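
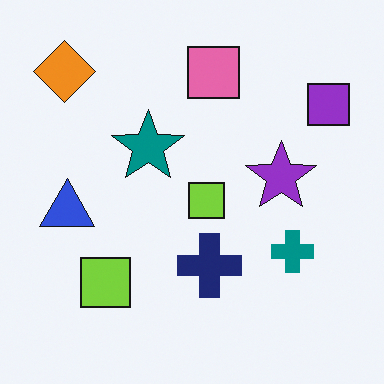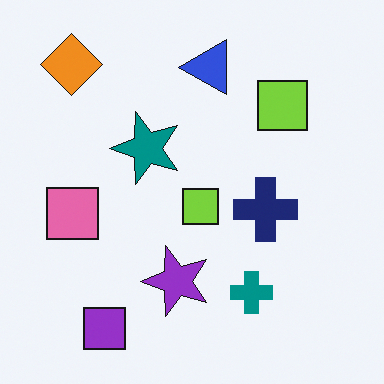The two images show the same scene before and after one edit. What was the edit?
This is the original image transposed (reflected across the top-left ↔ bottom-right diagonal).

Shapes have swapped their row and column positions — what was in the top-right is now in the bottom-left — a diagonal reflection.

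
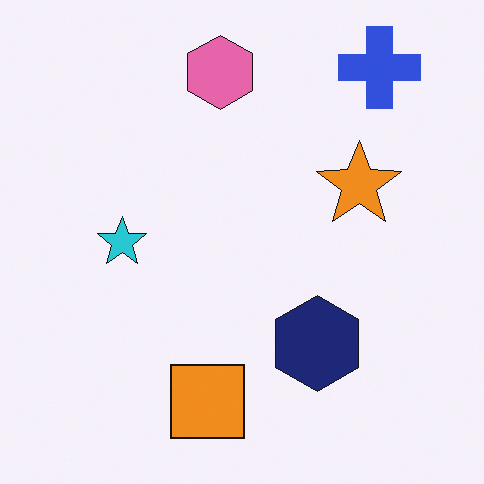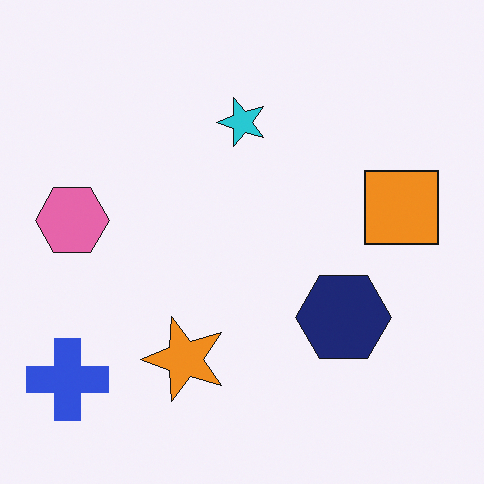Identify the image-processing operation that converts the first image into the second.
The image was transposed (reflected across the top-left ↔ bottom-right diagonal).

Shapes have swapped their row and column positions — what was in the top-right is now in the bottom-left — a diagonal reflection.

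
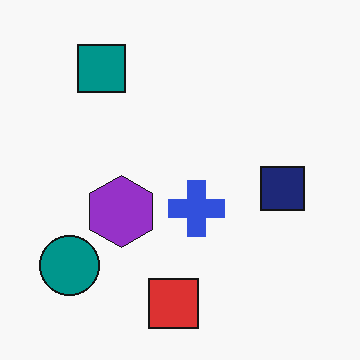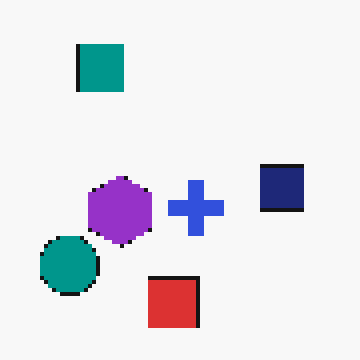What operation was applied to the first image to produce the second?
The transformation is: lightly pixelated (a mild mosaic effect).

Shapes are reduced to large square blocks; fine edges and outlines are lost — a downscale-then-upscale (mosaic) effect.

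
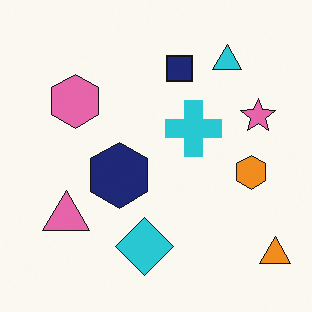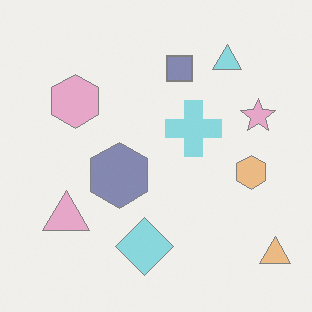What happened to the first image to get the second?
The second image is the first washed out (contrast reduced).

Tones are pushed toward mid-grey across the whole image — a global contrast change.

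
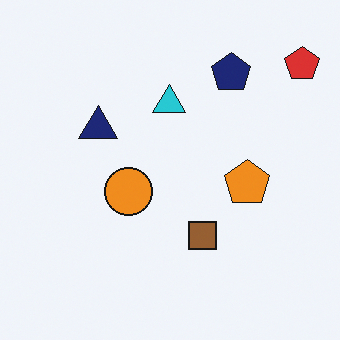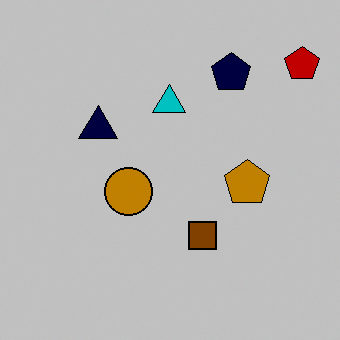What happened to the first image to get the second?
Heavily posterized to just a handful of flat colors.

Each flat color has snapped to a coarser quantized level — most visibly, the near-white background has dropped to a flat grey.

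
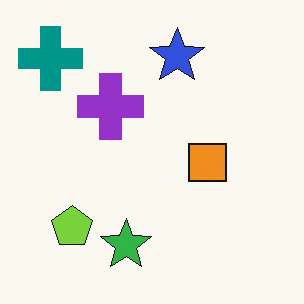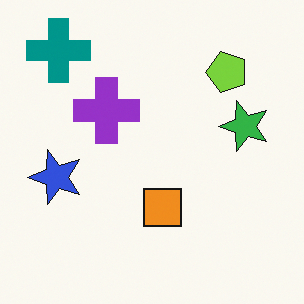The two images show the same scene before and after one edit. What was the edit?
It was transposed (reflected across the top-left ↔ bottom-right diagonal).

Shapes have swapped their row and column positions — what was in the top-right is now in the bottom-left — a diagonal reflection.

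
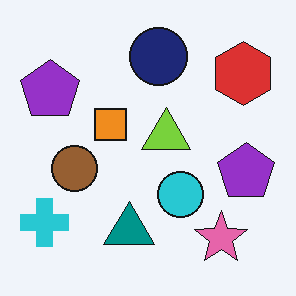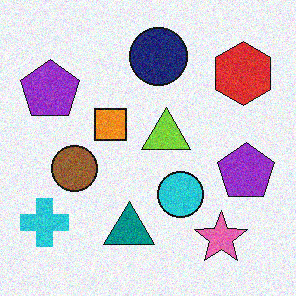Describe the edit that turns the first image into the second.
This is the original image degraded with visible gaussian noise.

Random speckle covers the whole image, including the flat background.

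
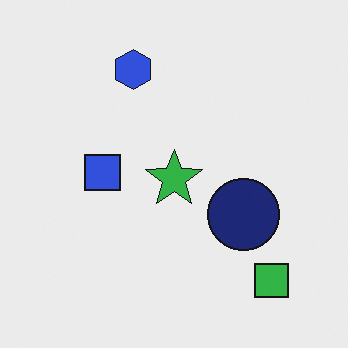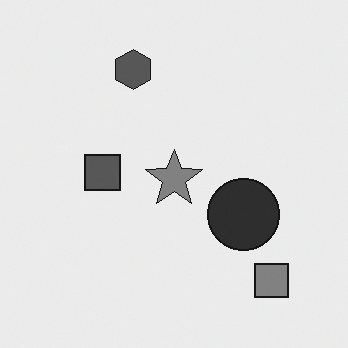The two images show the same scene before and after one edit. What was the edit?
The second image is the first converted to grayscale.

All color is removed — every shape is now a shade of grey.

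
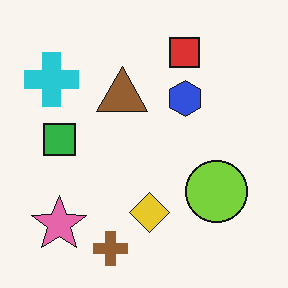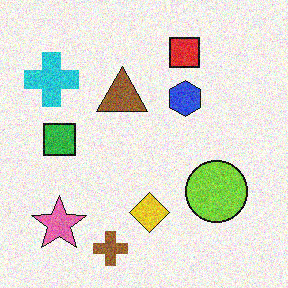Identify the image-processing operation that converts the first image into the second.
The image was degraded with visible gaussian noise.

Random speckle covers the whole image, including the flat background.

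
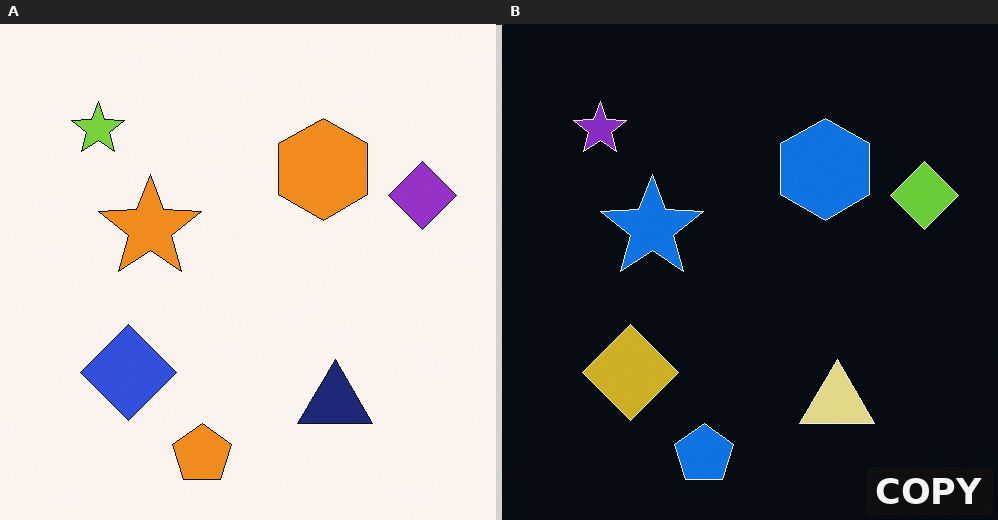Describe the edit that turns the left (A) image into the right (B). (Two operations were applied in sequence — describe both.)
This is the original image color-inverted (negative), then watermarked with the text "COPY" in the lower-right corner.

The light background has become dark and every shape's color is its complement — a photographic negative. A dark label reading "COPY" appears in the lower-right corner.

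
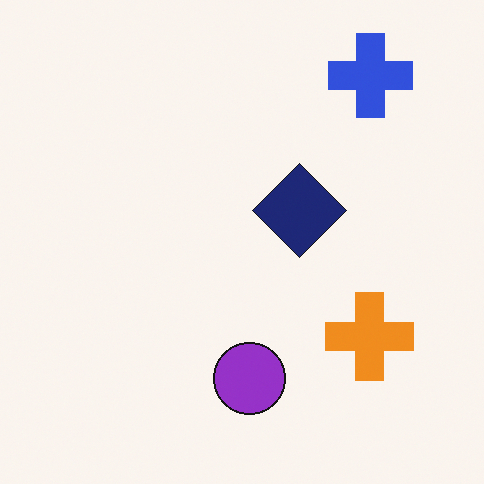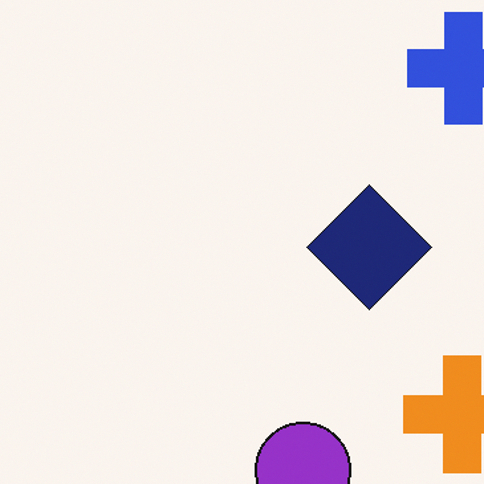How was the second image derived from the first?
The image was cropped to a modestly smaller region and rescaled.

The visible shapes are larger and the field of view is narrower; shapes near the original edges may be partly or wholly outside the frame — a crop-and-rescale.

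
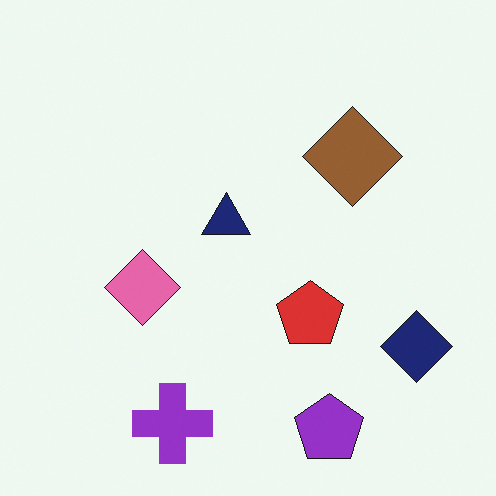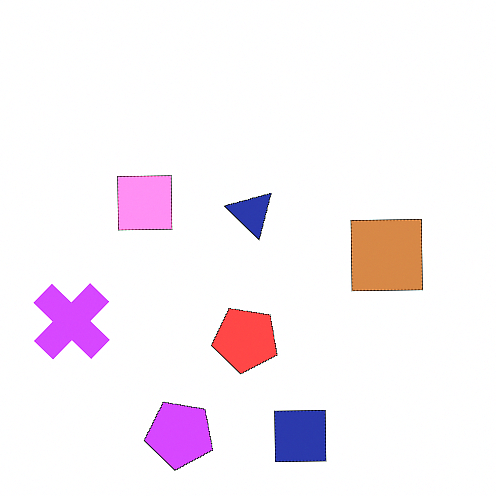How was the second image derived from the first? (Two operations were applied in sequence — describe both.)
The transformation is: rotated clockwise by a large amount — several tens of degrees, then noticeably brightened.

Every shape is tilted by the same angle and the image corners show triangular fill wedges — a whole-image rotation by a non-right angle. Every pixel — background and shapes alike — is uniformly brightened.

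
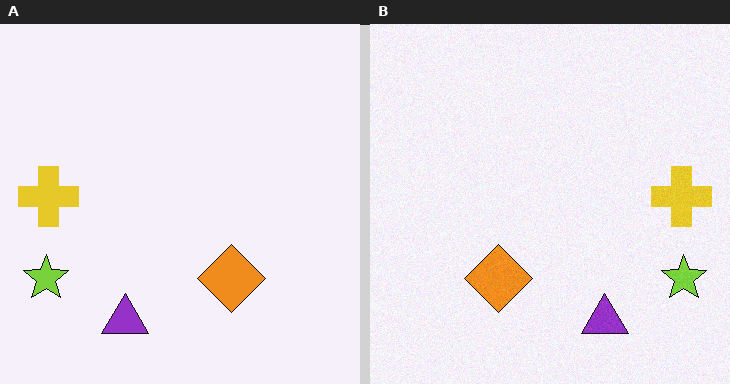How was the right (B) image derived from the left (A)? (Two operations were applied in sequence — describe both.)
The right (B) image is the left (A) flipped horizontally (left ↔ right), then degraded with light additive noise.

The lime star is in the bottom-left of the left (A) image and the bottom-right of the right (B) — shapes on opposite sides of the vertical midline have swapped in a mirror flip. Random speckle covers the whole image, including the flat background.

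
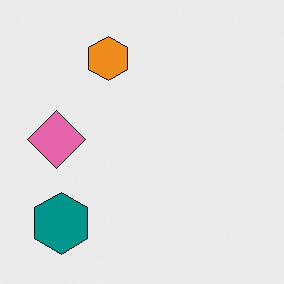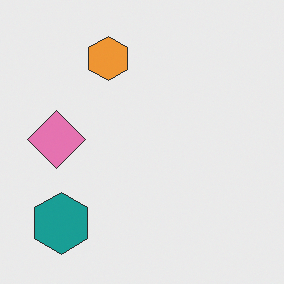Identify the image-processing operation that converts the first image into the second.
The transformation is: given slightly reduced contrast.

Tones are pushed toward mid-grey across the whole image — a global contrast change.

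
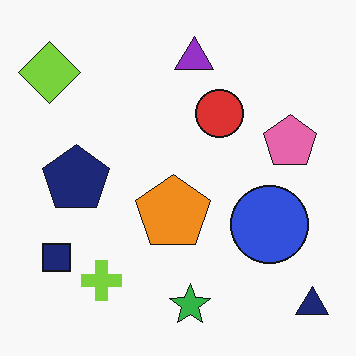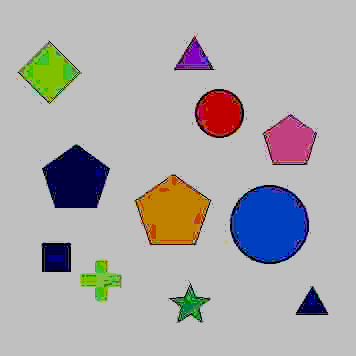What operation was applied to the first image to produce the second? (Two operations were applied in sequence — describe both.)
It was heavily JPEG-compressed with obvious blocking artifacts, then heavily posterized to just a handful of flat colors.

Blocky 8×8 compression artifacts appear around shape edges and the flat background shows ringing — characteristic JPEG degradation. Each flat color has snapped to a coarser quantized level — most visibly, the near-white background has dropped to a flat grey.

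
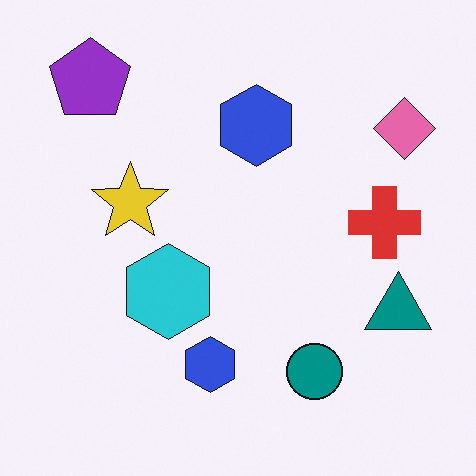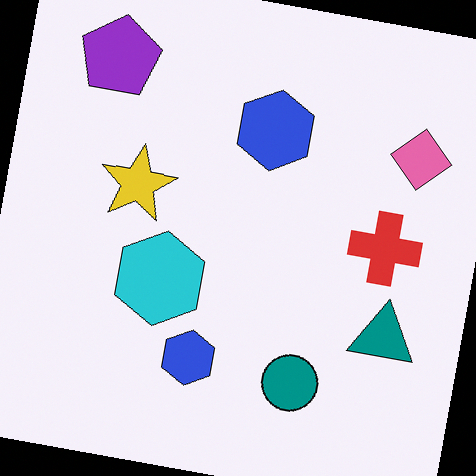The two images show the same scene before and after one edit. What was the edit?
Rotated clockwise by a small amount.

Every shape is tilted by the same angle and the image corners show triangular fill wedges — a whole-image rotation by a non-right angle.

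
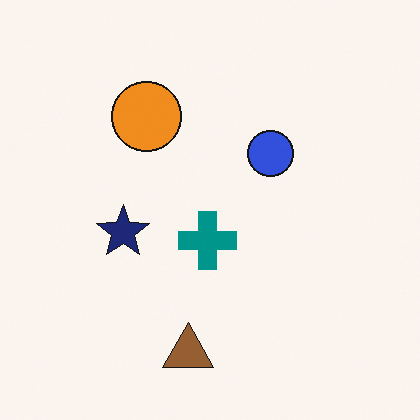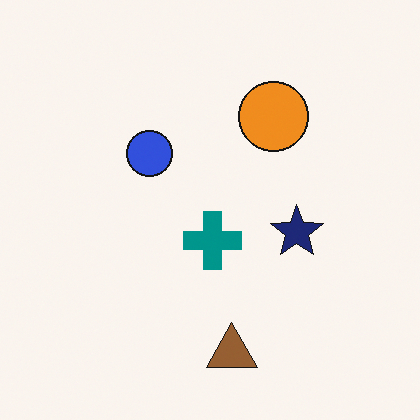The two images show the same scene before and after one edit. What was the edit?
The second image is the first flipped horizontally (left ↔ right).

The navy star is in the left of the first image and the right of the second — shapes on opposite sides of the vertical midline have swapped in a mirror flip.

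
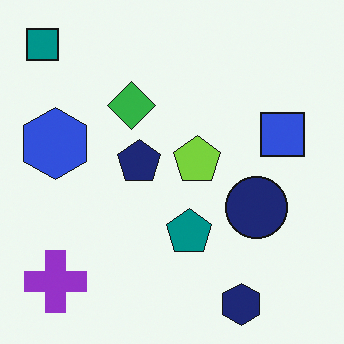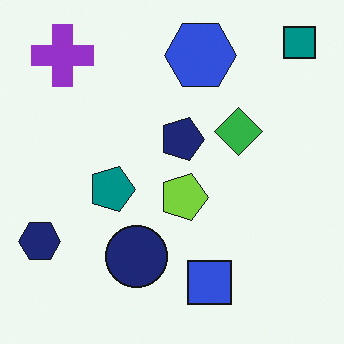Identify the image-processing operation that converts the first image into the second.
This is the original image rotated 90° clockwise.

The teal square sits in the top-left of the first image and the top-right of the second — consistent with a whole-image 90° clockwise rotation.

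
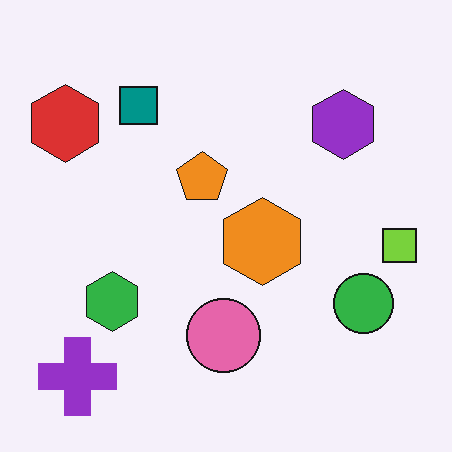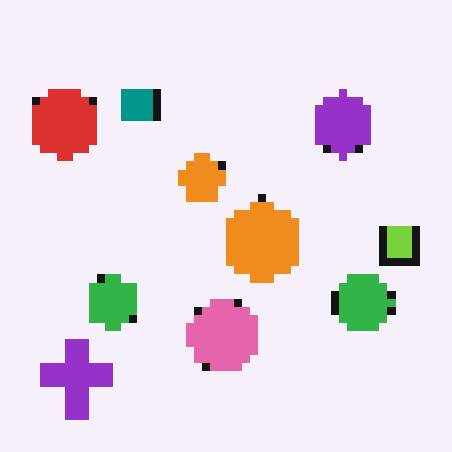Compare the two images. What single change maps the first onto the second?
This is the original image pixelated into visible square blocks.

Shapes are reduced to large square blocks; fine edges and outlines are lost — a downscale-then-upscale (mosaic) effect.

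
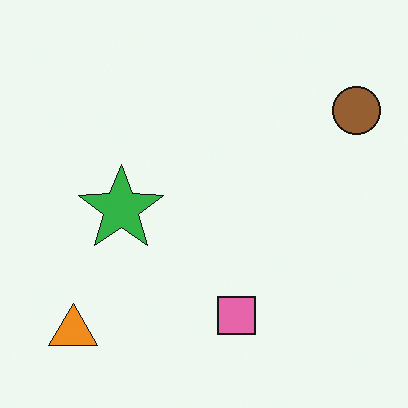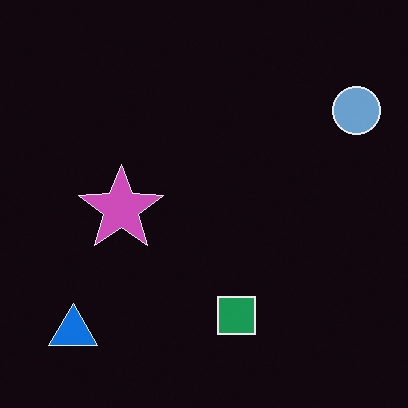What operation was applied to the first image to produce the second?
It was color-inverted (negative).

The light background has become dark and every shape's color is its complement — a photographic negative.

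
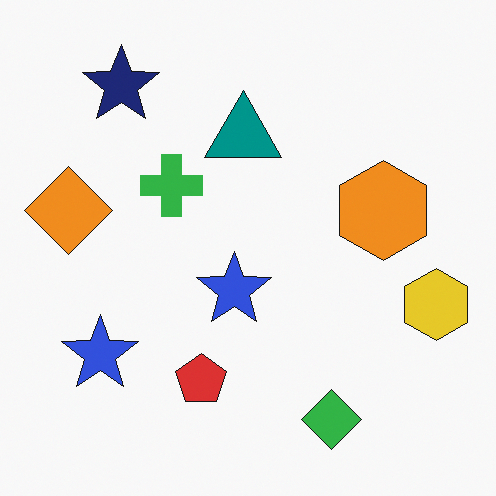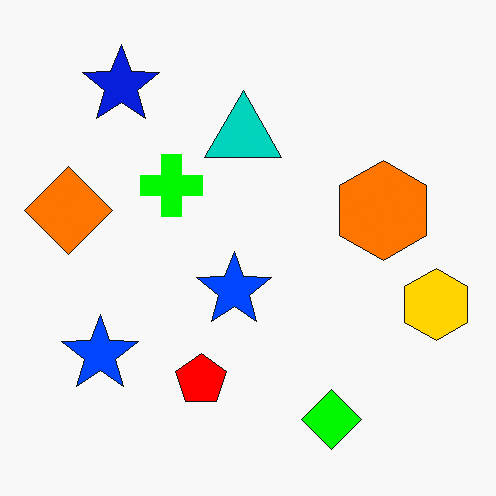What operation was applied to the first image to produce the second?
The transformation is: heavily oversaturated.

All colors are more vivid — a global saturation change.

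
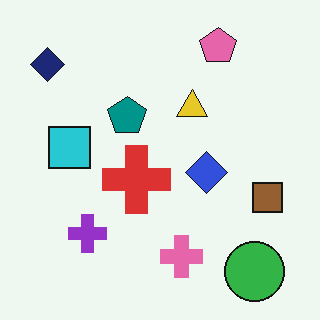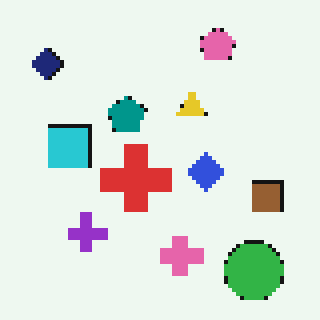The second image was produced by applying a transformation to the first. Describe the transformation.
This is the original image mildly pixelated.

Shapes are reduced to large square blocks; fine edges and outlines are lost — a downscale-then-upscale (mosaic) effect.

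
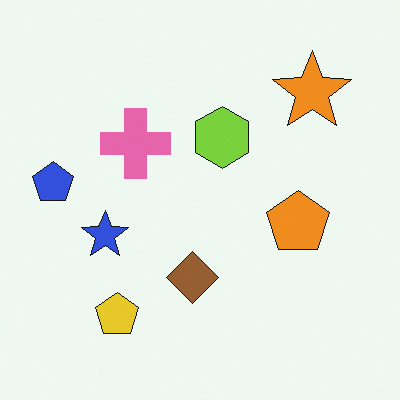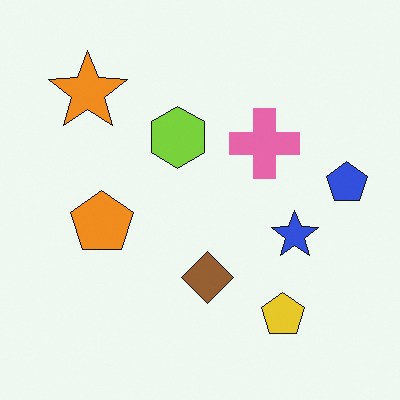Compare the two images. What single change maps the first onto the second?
This is the original image flipped horizontally (left ↔ right).

The blue pentagon is in the left of the first image and the right of the second — shapes on opposite sides of the vertical midline have swapped in a mirror flip.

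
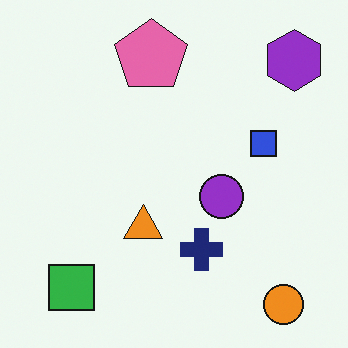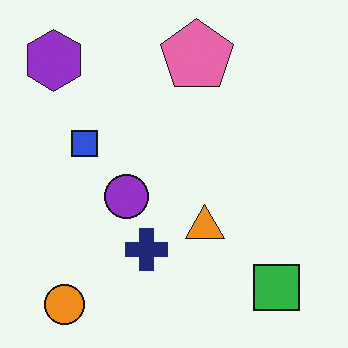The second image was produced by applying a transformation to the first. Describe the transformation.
The second image is the first flipped horizontally (left ↔ right).

The purple hexagon is in the top-right of the first image and the top-left of the second — shapes on opposite sides of the vertical midline have swapped in a mirror flip.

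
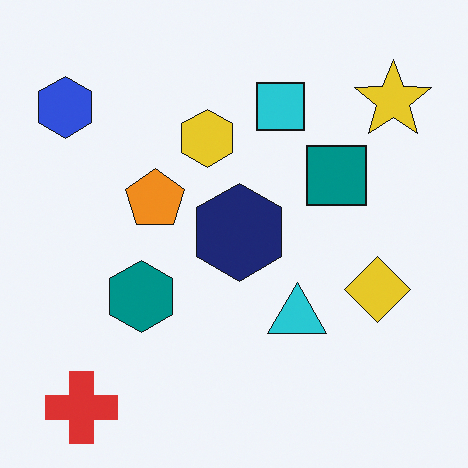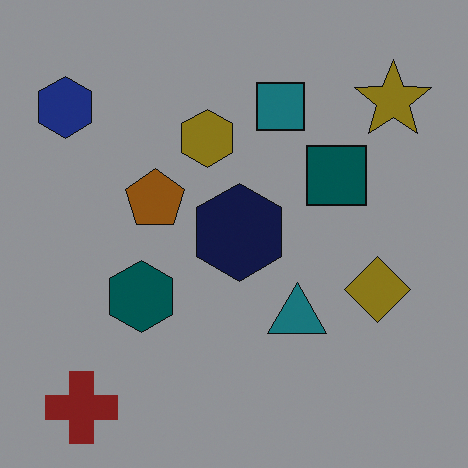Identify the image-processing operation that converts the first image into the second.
It was noticeably darkened.

Every pixel — background and shapes alike — is uniformly darkened.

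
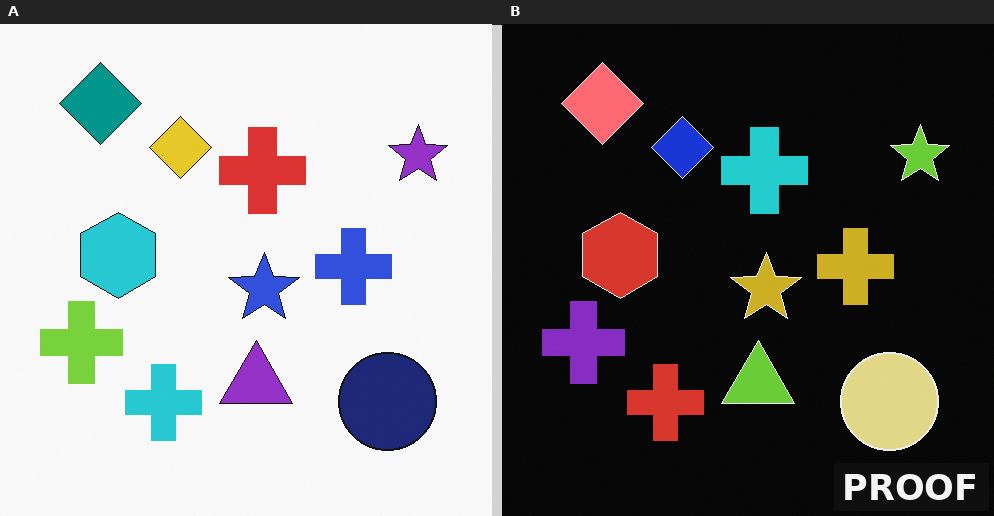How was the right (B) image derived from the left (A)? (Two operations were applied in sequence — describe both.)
The image was color-inverted (negative), then watermarked with the text "PROOF" in the lower-right corner.

The light background has become dark and every shape's color is its complement — a photographic negative. A dark label reading "PROOF" appears in the lower-right corner.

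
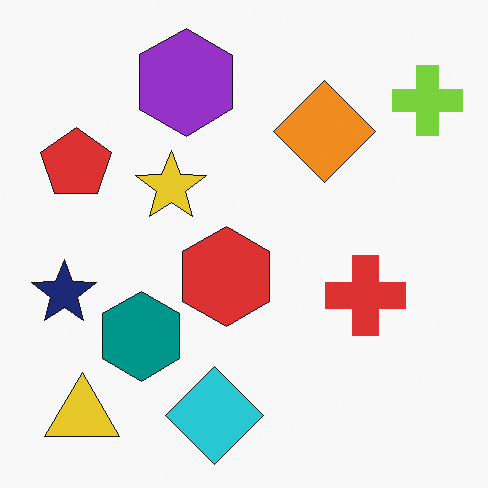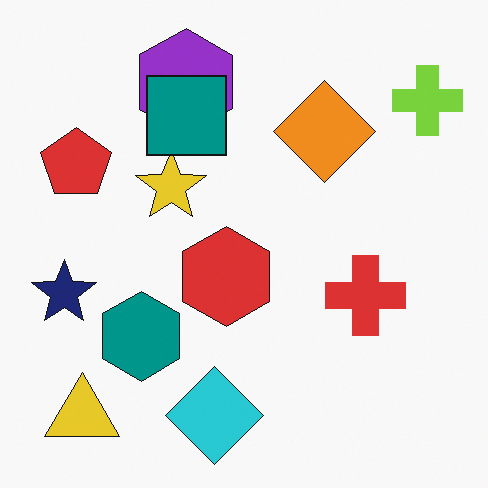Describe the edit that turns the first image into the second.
The transformation is: overlaid with an additional teal square.

A teal square appears in the second image that is absent from the first.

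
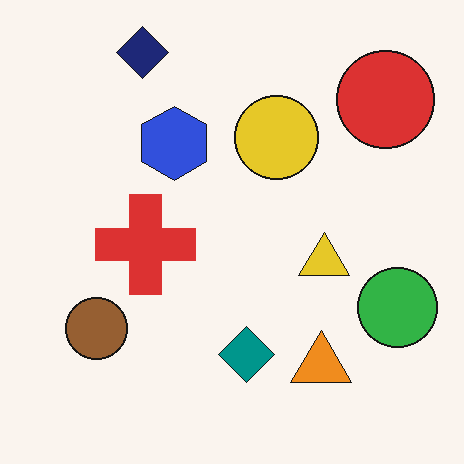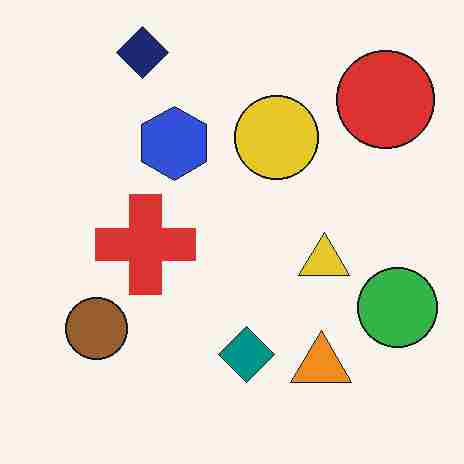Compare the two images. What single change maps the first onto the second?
The image was heavily JPEG-compressed with obvious blocking artifacts.

Blocky 8×8 compression artifacts appear around shape edges and the flat background shows ringing — characteristic JPEG degradation.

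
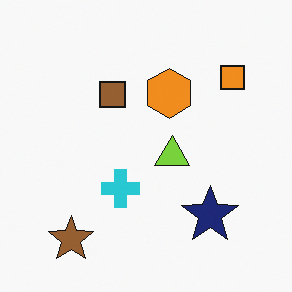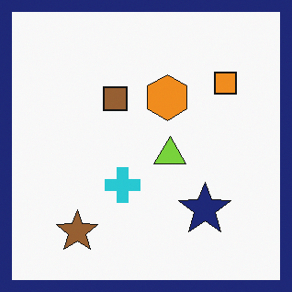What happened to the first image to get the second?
This is the original image framed with a navy border.

A solid navy frame runs around the edge of the second image, with the content slightly shrunk inside it.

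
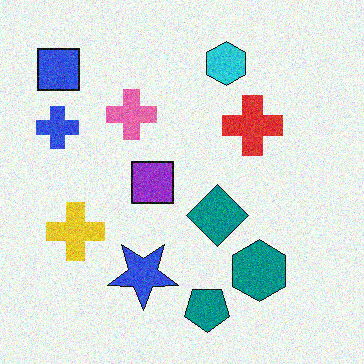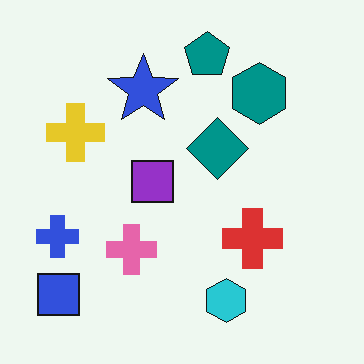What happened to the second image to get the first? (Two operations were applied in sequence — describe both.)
The transformation is: flipped vertically (top ↔ bottom), then degraded with visible gaussian noise.

The teal pentagon is in the top of the second image and the bottom of the first — shapes on opposite sides of the horizontal midline have swapped in a mirror flip. Random speckle covers the whole image, including the flat background.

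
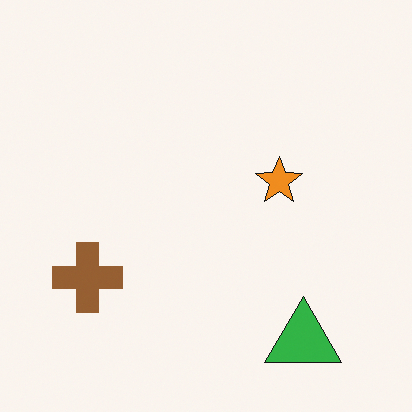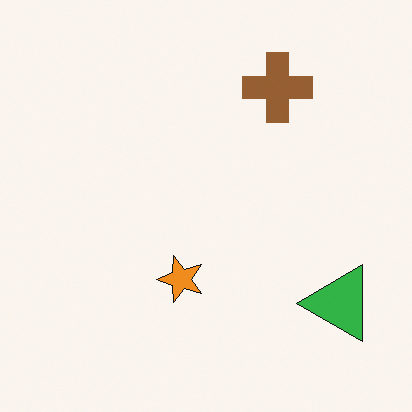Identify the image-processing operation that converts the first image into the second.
The second image is the first transposed (reflected across the top-left ↔ bottom-right diagonal).

Shapes have swapped their row and column positions — what was in the top-right is now in the bottom-left — a diagonal reflection.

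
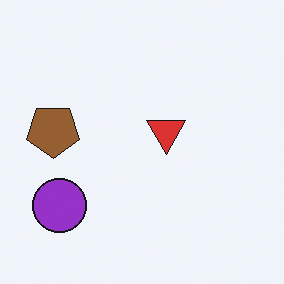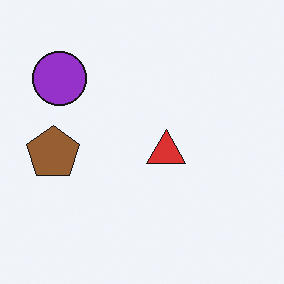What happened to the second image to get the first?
Flipped vertically (top ↔ bottom).

The purple circle is in the top-left of the second image and the bottom-left of the first — shapes on opposite sides of the horizontal midline have swapped in a mirror flip.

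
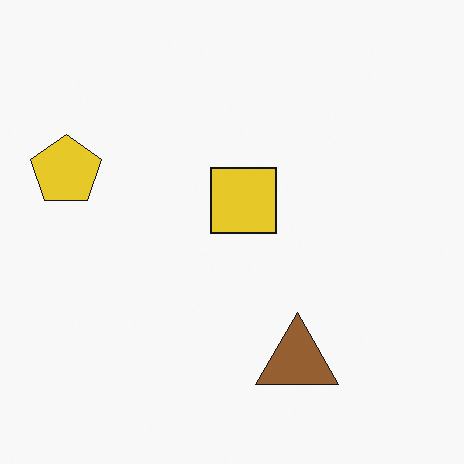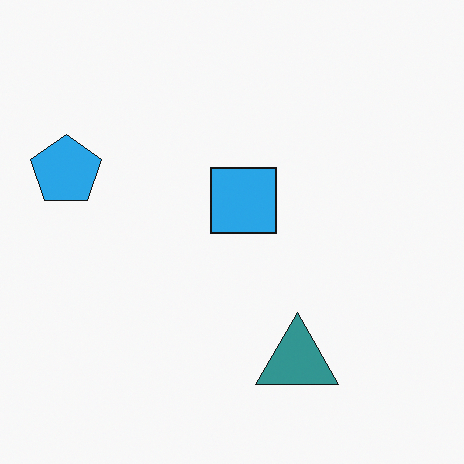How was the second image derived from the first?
The second image is the first hue-shifted by a moderate amount.

Every shape's color has rotated by the same amount around the hue wheel — a uniform hue shift.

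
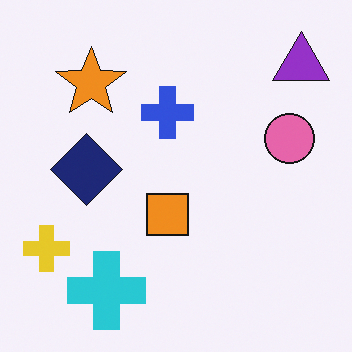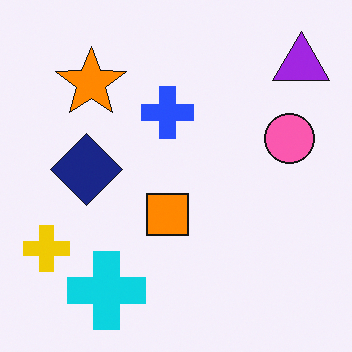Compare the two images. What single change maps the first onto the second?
The image was slightly oversaturated.

All colors are more vivid — a global saturation change.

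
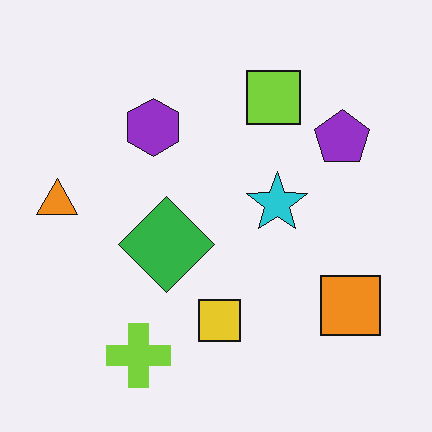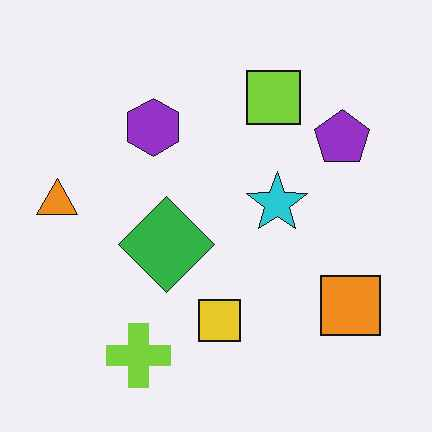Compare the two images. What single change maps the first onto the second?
This is the original image given moderate JPEG compression.

Blocky 8×8 compression artifacts appear around shape edges and the flat background shows ringing — characteristic JPEG degradation.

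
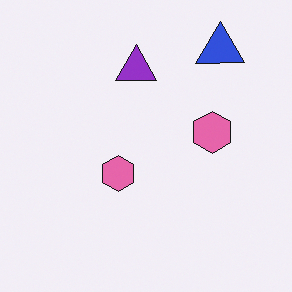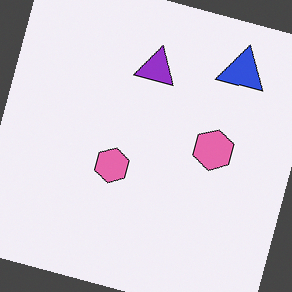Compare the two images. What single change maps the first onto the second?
The image was rotated clockwise by a clearly visible amount.

Every shape is tilted by the same angle and the image corners show triangular fill wedges — a whole-image rotation by a non-right angle.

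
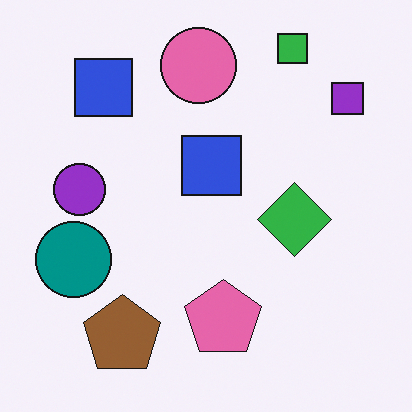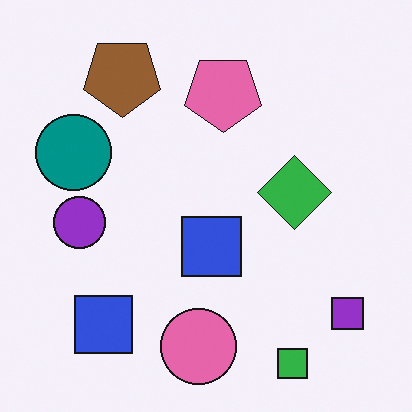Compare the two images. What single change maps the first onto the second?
It was flipped vertically (top ↔ bottom).

The green square is in the top-right of the first image and the bottom-right of the second — shapes on opposite sides of the horizontal midline have swapped in a mirror flip.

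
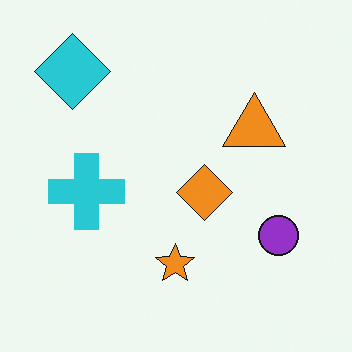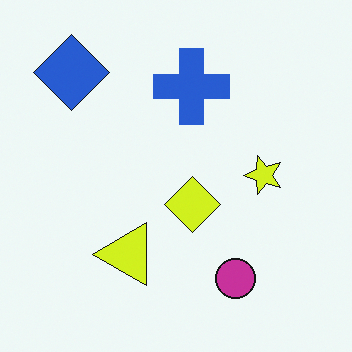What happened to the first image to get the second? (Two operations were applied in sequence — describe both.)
Transposed (reflected across the top-left ↔ bottom-right diagonal), then hue-shifted by a small amount.

Shapes have swapped their row and column positions — what was in the top-right is now in the bottom-left — a diagonal reflection. Every shape's color has rotated by the same amount around the hue wheel — a uniform hue shift.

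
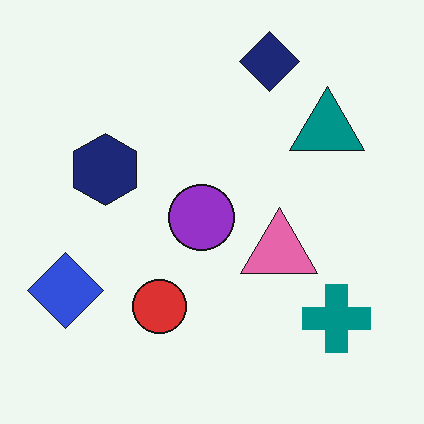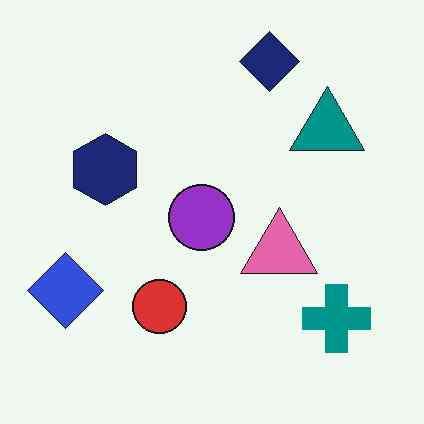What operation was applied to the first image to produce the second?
Given moderate JPEG compression.

Blocky 8×8 compression artifacts appear around shape edges and the flat background shows ringing — characteristic JPEG degradation.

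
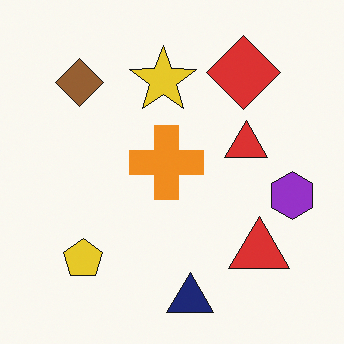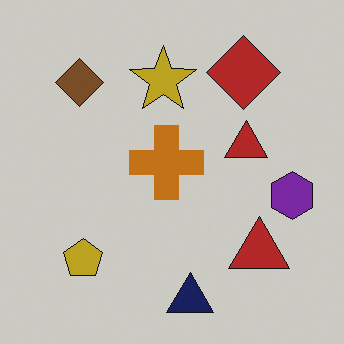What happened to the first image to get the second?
This is the original image slightly darkened.

Every pixel — background and shapes alike — is uniformly darkened.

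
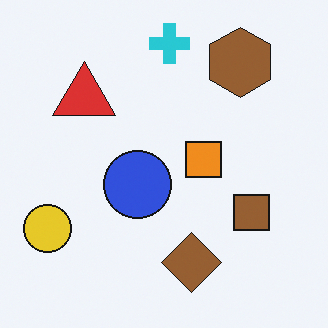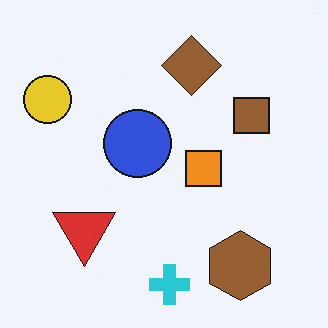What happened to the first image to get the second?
The transformation is: flipped vertically (top ↔ bottom).

The cyan cross is in the top of the first image and the bottom of the second — shapes on opposite sides of the horizontal midline have swapped in a mirror flip.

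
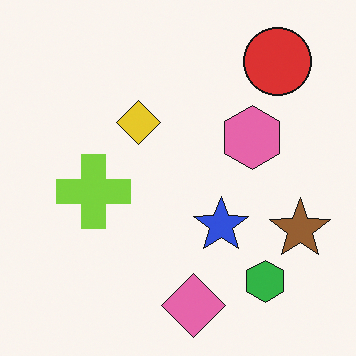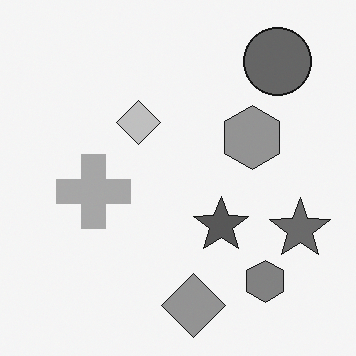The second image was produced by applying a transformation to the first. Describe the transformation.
This is the original image converted to grayscale.

All color is removed — every shape is now a shade of grey.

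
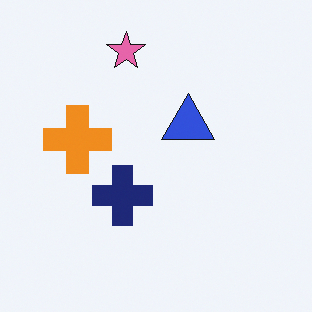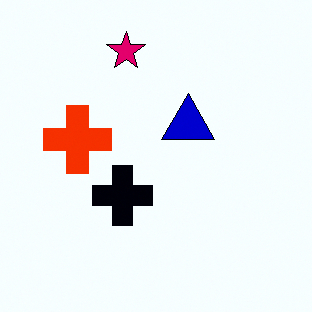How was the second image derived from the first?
The image was given much higher contrast.

Tones are pushed away from mid-grey across the whole image — a global contrast change.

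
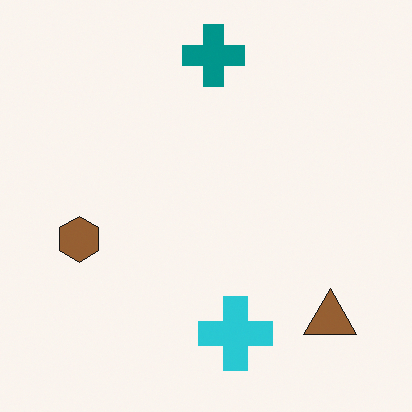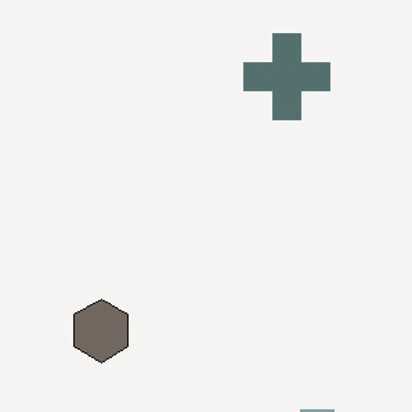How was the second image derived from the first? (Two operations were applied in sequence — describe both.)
The transformation is: cropped slightly and scaled back up, then heavily desaturated.

The visible shapes are larger and the field of view is narrower; shapes near the original edges may be partly or wholly outside the frame — a crop-and-rescale. All colors are more muted and greyish — a global saturation change.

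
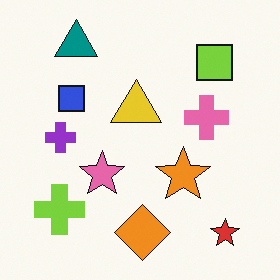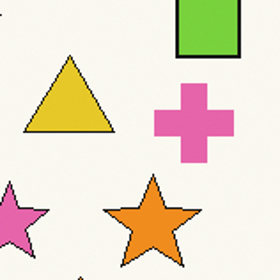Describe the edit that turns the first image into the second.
The image was cropped tightly and scaled back up.

The visible shapes are larger and the field of view is narrower; shapes near the original edges may be partly or wholly outside the frame — a crop-and-rescale.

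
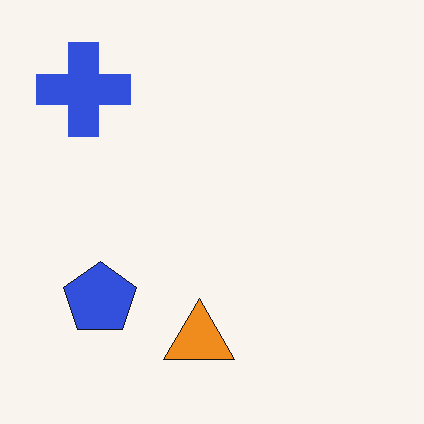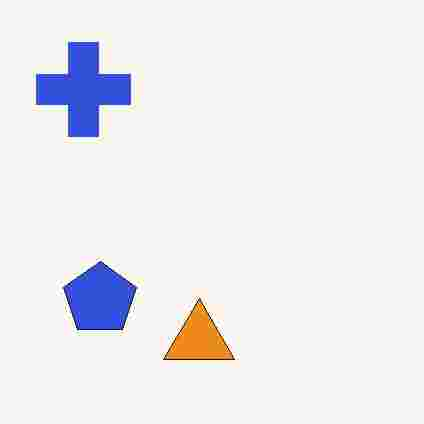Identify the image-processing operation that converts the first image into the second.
Heavily JPEG-compressed with obvious blocking artifacts.

Blocky 8×8 compression artifacts appear around shape edges and the flat background shows ringing — characteristic JPEG degradation.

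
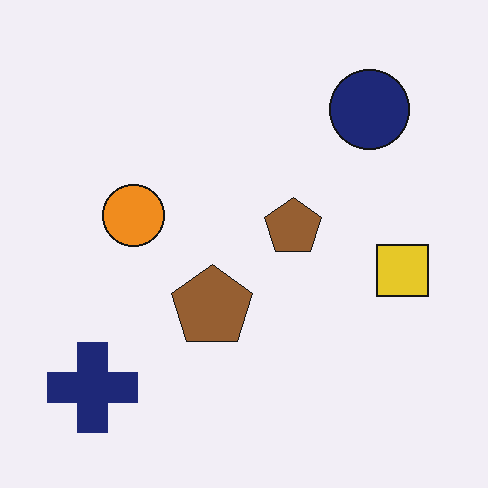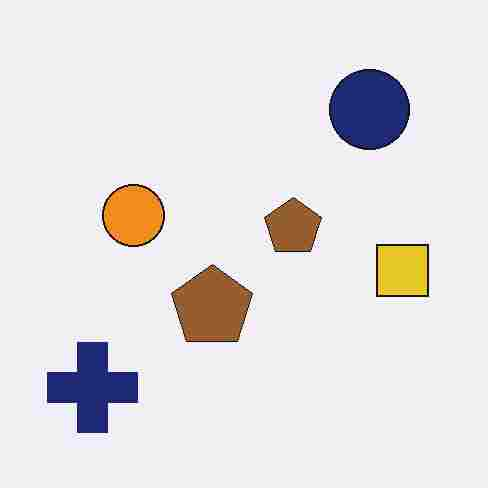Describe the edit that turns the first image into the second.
This is the original image degraded with heavy JPEG compression.

Blocky 8×8 compression artifacts appear around shape edges and the flat background shows ringing — characteristic JPEG degradation.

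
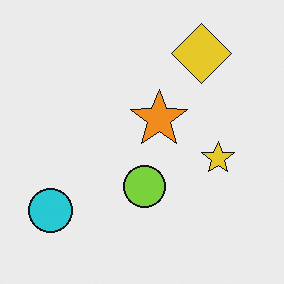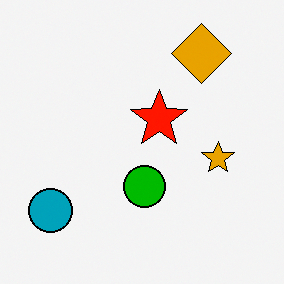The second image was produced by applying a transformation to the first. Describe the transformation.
This is the original image boosted in contrast.

Tones are pushed away from mid-grey across the whole image — a global contrast change.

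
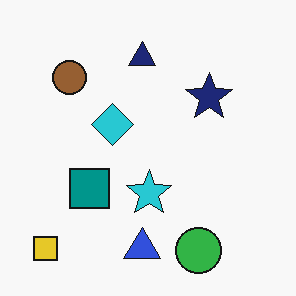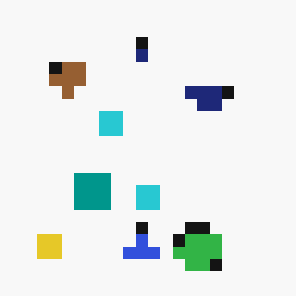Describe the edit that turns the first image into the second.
Coarsely pixelated.

Shapes are reduced to large square blocks; fine edges and outlines are lost — a downscale-then-upscale (mosaic) effect.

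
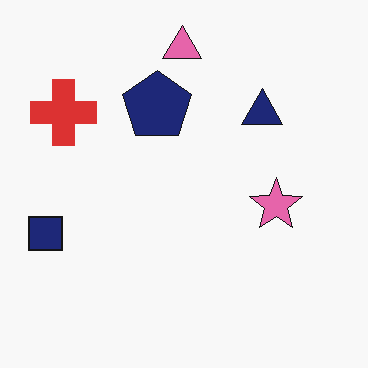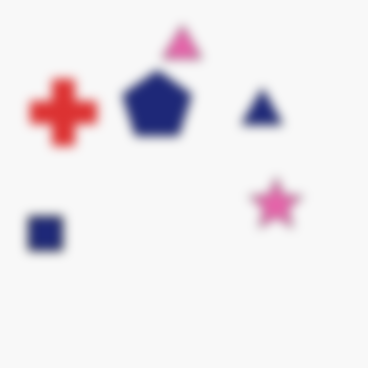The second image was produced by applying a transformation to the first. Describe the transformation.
It was strongly gaussian-blurred.

Shape edges and outlines are uniformly softened across the whole image.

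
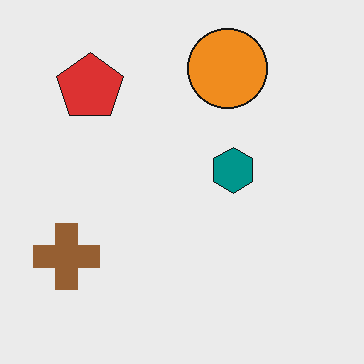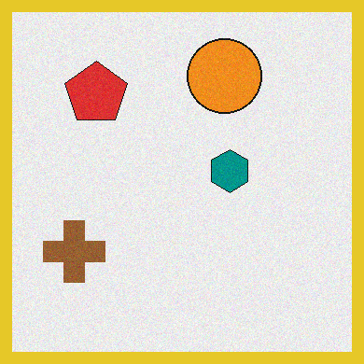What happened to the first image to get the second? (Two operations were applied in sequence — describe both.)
The transformation is: degraded with light additive noise, then framed with a yellow border.

Random speckle covers the whole image, including the flat background. A solid yellow frame runs around the edge of the second image, with the content slightly shrunk inside it.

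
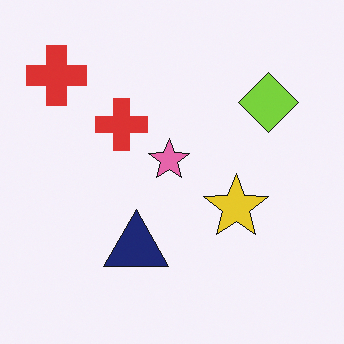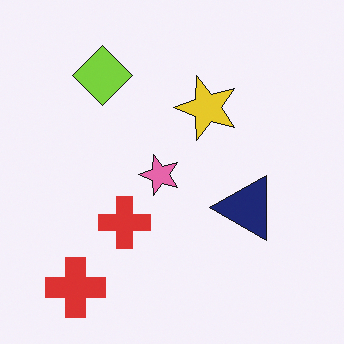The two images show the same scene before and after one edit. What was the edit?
The second image is the first rotated 90° counter-clockwise.

The lime diamond sits in the top-right of the first image and the top-left of the second — consistent with a whole-image 90° counter-clockwise rotation.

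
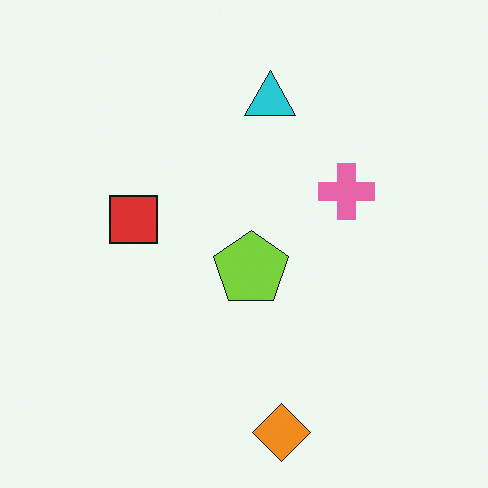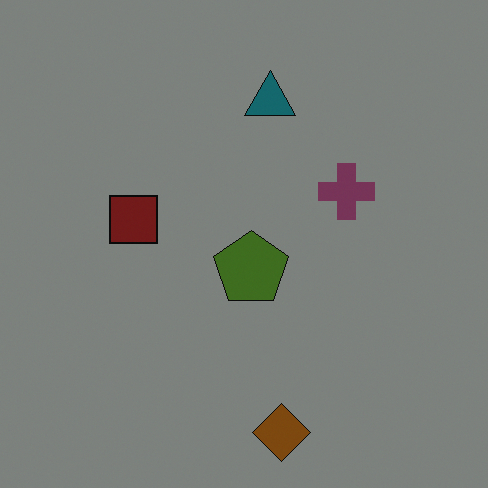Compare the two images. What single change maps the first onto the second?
It was substantially darkened.

Every pixel — background and shapes alike — is uniformly darkened.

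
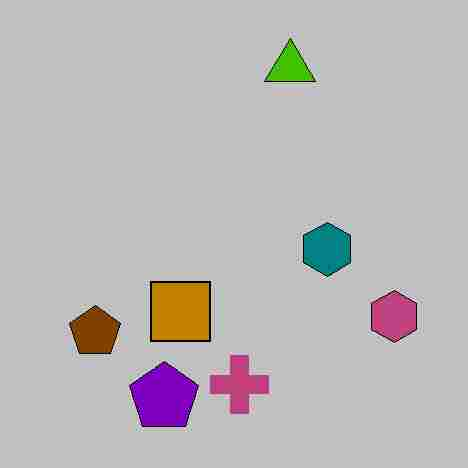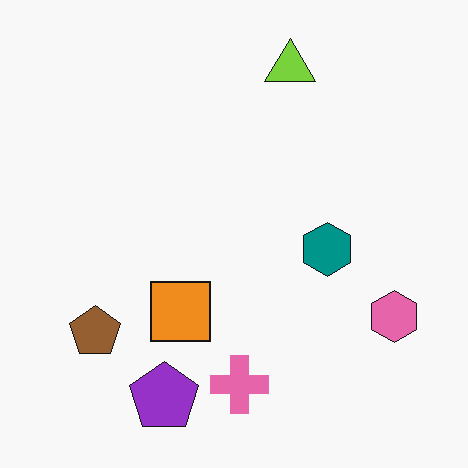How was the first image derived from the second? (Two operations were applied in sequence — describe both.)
The transformation is: aggressively posterized, then heavily JPEG-compressed with obvious blocking artifacts.

Each flat color has snapped to a coarser quantized level — most visibly, the near-white background has dropped to a flat grey. Blocky 8×8 compression artifacts appear around shape edges and the flat background shows ringing — characteristic JPEG degradation.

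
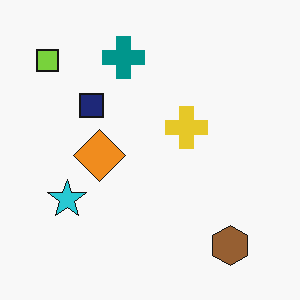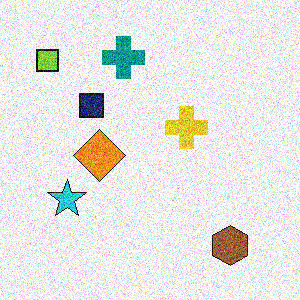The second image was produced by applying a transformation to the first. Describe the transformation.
This is the original image degraded with strong gaussian noise.

Random speckle covers the whole image, including the flat background.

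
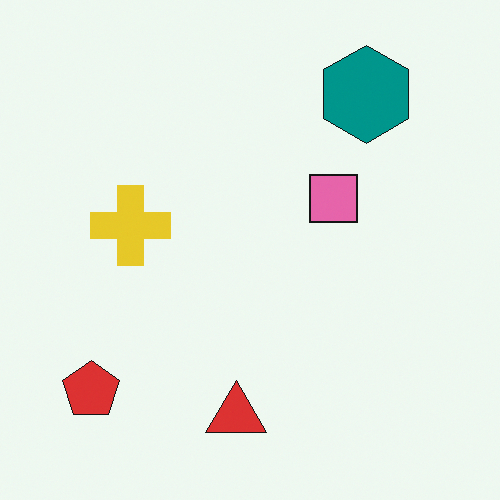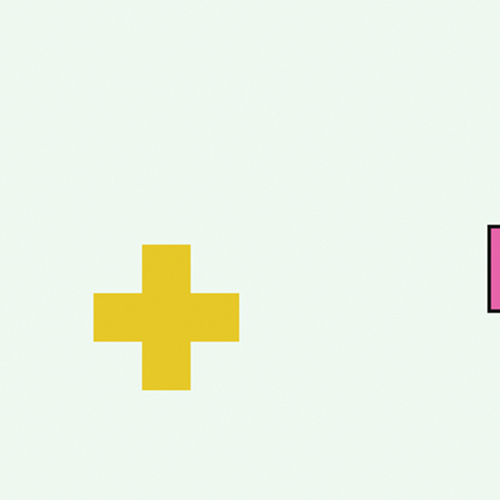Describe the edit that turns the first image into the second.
It was cropped tightly and scaled back up.

The visible shapes are larger and the field of view is narrower; shapes near the original edges may be partly or wholly outside the frame — a crop-and-rescale.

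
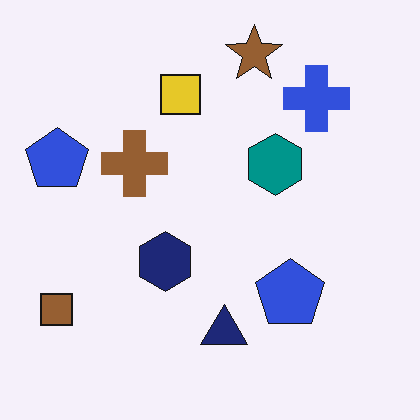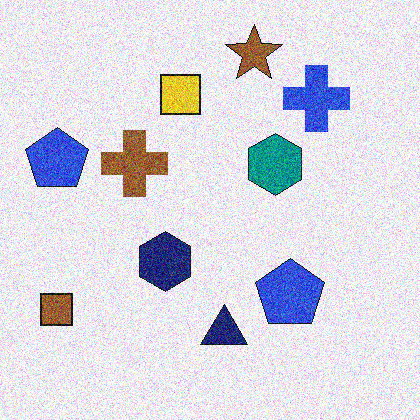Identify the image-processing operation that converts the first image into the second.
The second image is the first degraded with strong gaussian noise.

Random speckle covers the whole image, including the flat background.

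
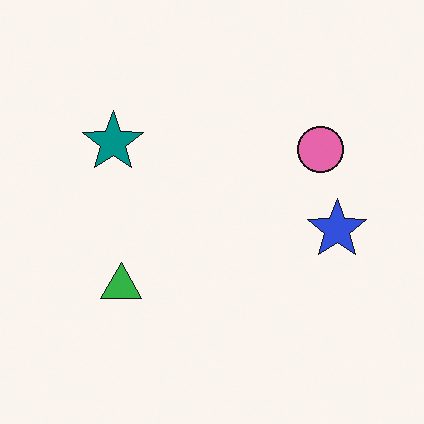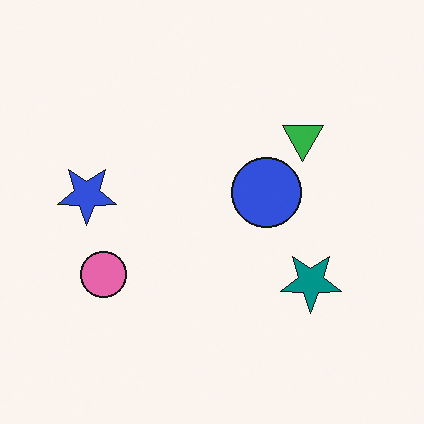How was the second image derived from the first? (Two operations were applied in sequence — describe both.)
Rotated 180°, then overlaid with an additional blue circle.

The blue star sits in the right of the first image and the left of the second — consistent with a whole-image 180° rotation. A blue circle appears in the second image that is absent from the first.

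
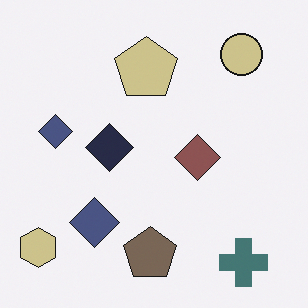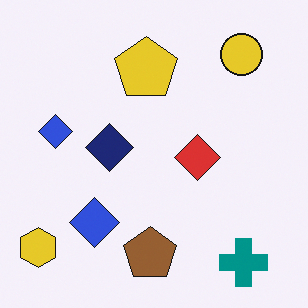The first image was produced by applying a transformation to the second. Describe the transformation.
Heavily desaturated.

All colors are more muted and greyish — a global saturation change.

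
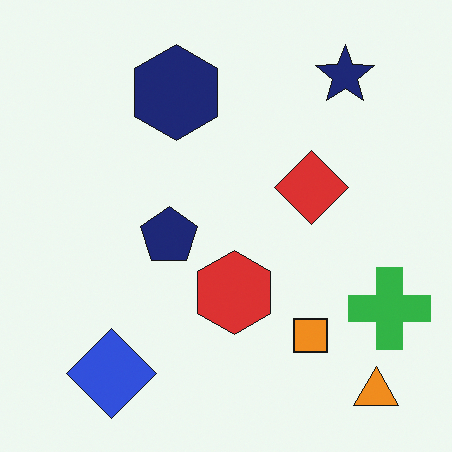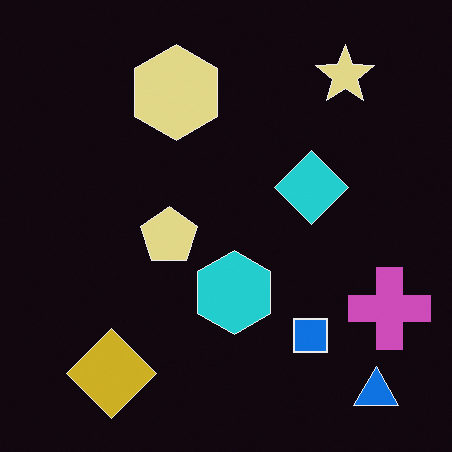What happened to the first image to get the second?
The transformation is: color-inverted (negative).

The light background has become dark and every shape's color is its complement — a photographic negative.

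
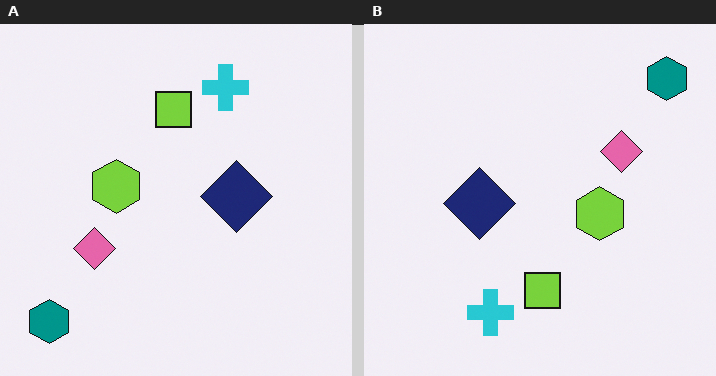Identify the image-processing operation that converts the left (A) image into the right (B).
Rotated 180°.

The teal hexagon sits in the bottom-left of the left (A) image and the top-right of the right (B) — consistent with a whole-image 180° rotation.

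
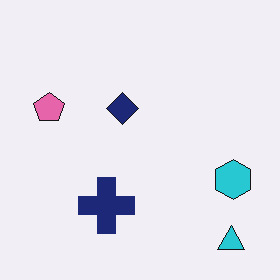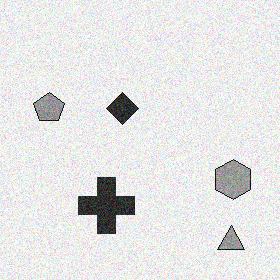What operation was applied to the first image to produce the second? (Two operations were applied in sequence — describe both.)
Converted to grayscale, then degraded with visible gaussian noise.

All color is removed — every shape is now a shade of grey. Random speckle covers the whole image, including the flat background.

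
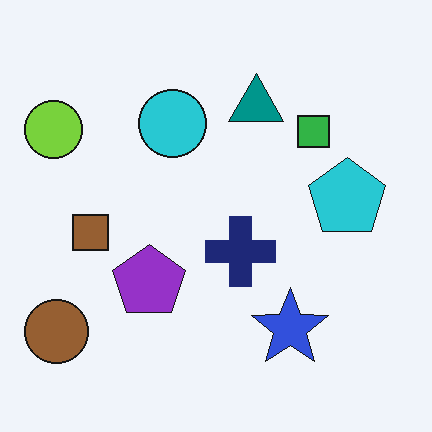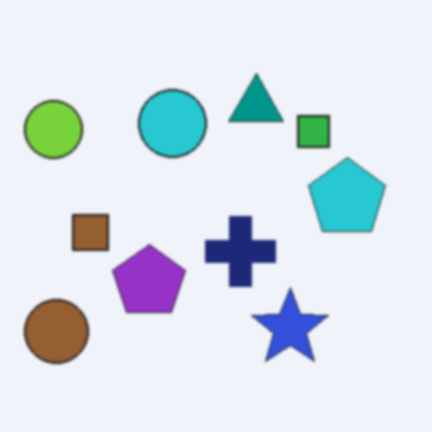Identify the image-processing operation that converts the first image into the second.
The second image is the first lightly blurred.

Shape edges and outlines are uniformly softened across the whole image.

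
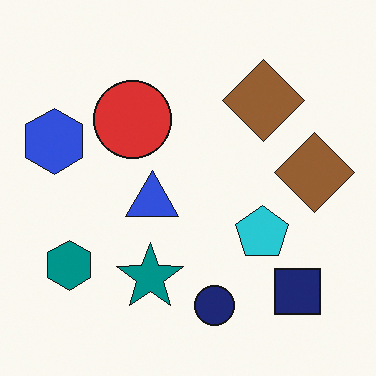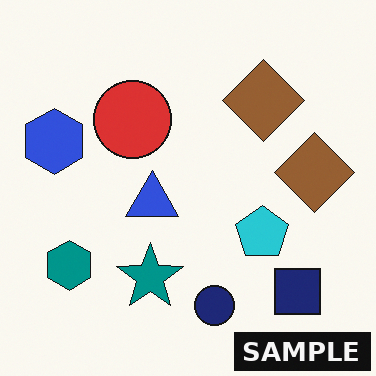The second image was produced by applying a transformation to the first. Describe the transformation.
It was watermarked with the text "SAMPLE" in the lower-right corner.

A dark label reading "SAMPLE" appears in the lower-right corner.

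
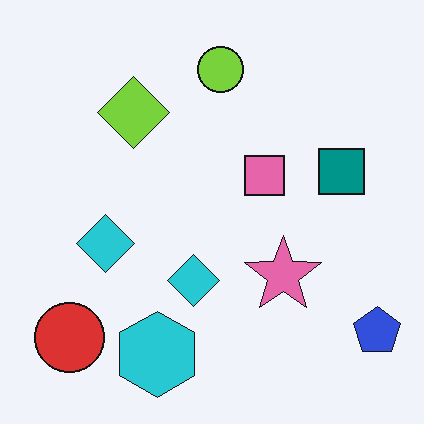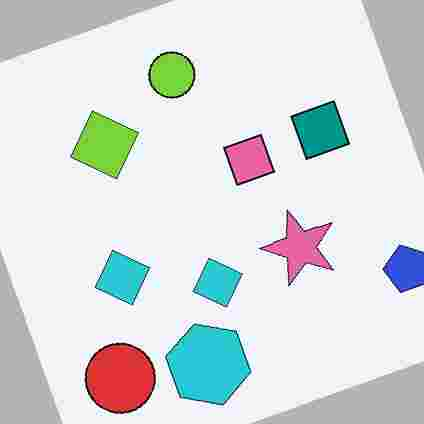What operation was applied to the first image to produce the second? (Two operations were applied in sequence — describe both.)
The transformation is: rotated counter-clockwise by a clearly visible amount, then heavily JPEG-compressed with obvious blocking artifacts.

Every shape is tilted by the same angle and the image corners show triangular fill wedges — a whole-image rotation by a non-right angle. Blocky 8×8 compression artifacts appear around shape edges and the flat background shows ringing — characteristic JPEG degradation.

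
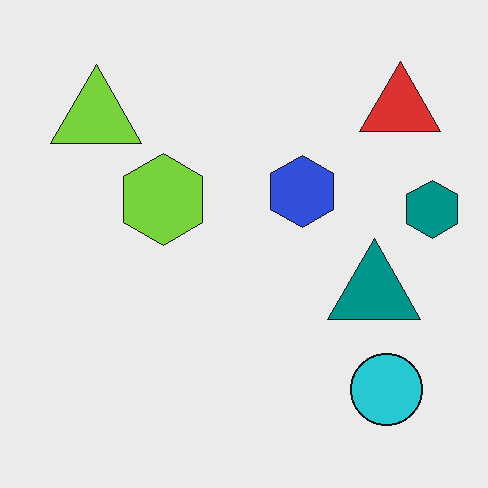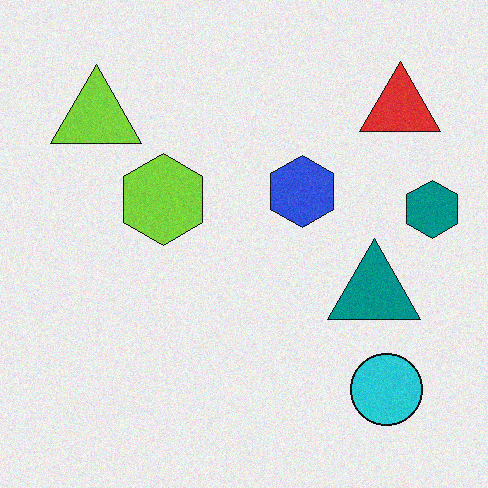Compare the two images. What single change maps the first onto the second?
The transformation is: degraded with subtle gaussian noise.

Random speckle covers the whole image, including the flat background.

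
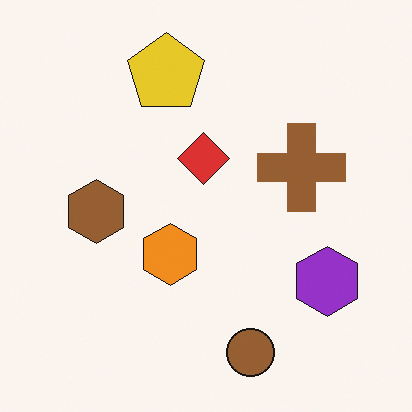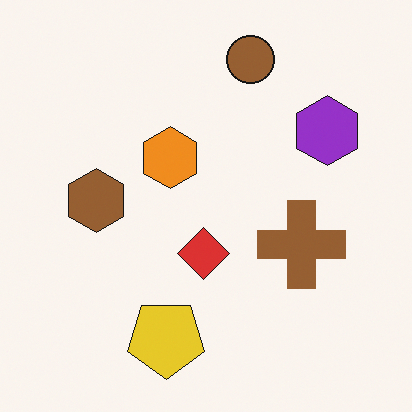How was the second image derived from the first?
The second image is the first flipped vertically (top ↔ bottom).

The brown circle is in the bottom of the first image and the top of the second — shapes on opposite sides of the horizontal midline have swapped in a mirror flip.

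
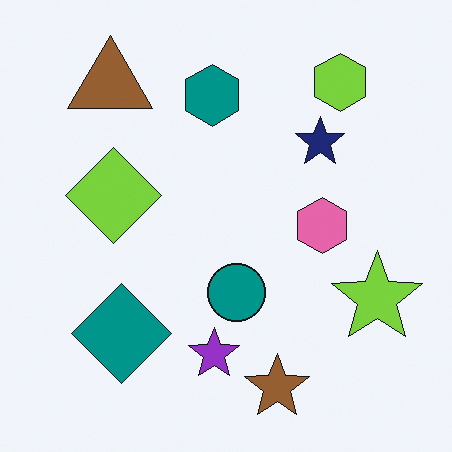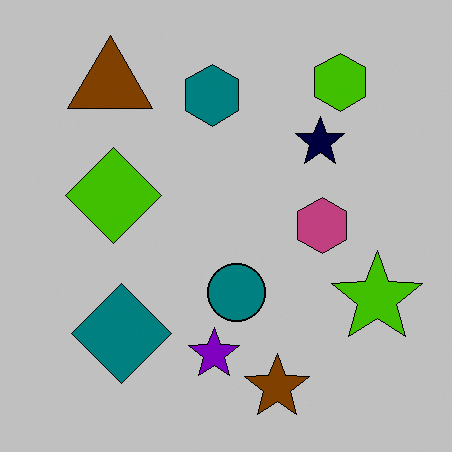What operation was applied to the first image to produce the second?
The transformation is: heavily posterized to just a handful of flat colors.

Each flat color has snapped to a coarser quantized level — most visibly, the near-white background has dropped to a flat grey.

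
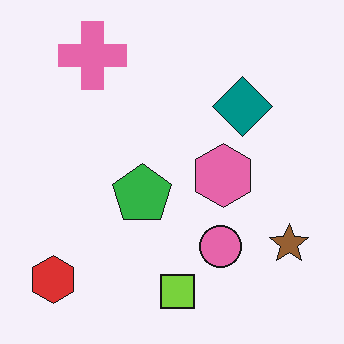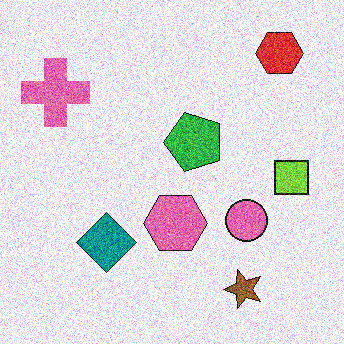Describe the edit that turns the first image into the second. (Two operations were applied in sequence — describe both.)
Degraded with strong gaussian noise, then transposed (reflected across the top-left ↔ bottom-right diagonal).

Random speckle covers the whole image, including the flat background. Shapes have swapped their row and column positions — what was in the top-right is now in the bottom-left — a diagonal reflection.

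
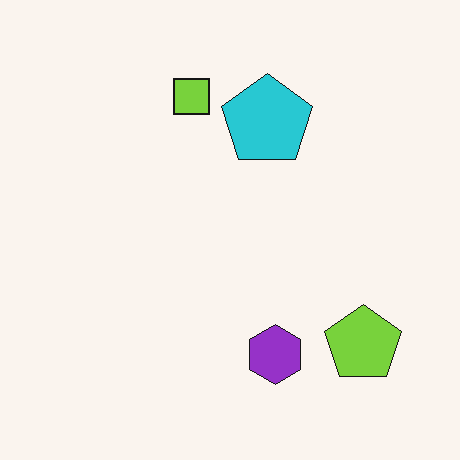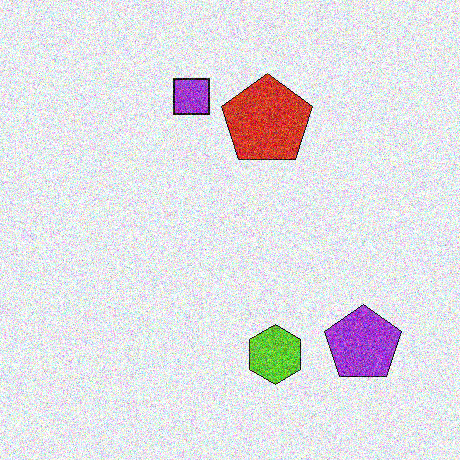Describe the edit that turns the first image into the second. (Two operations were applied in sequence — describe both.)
The transformation is: hue-shifted by a large amount, then degraded with heavy additive noise.

Every shape's color has rotated by the same amount around the hue wheel — a uniform hue shift. Random speckle covers the whole image, including the flat background.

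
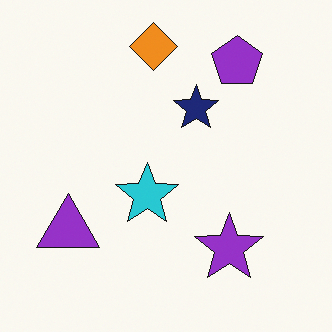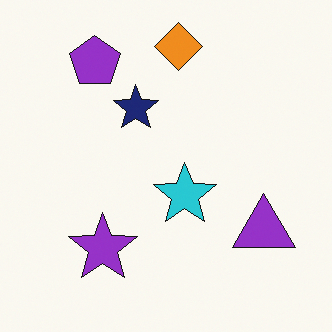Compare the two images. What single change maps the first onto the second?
This is the original image flipped horizontally (left ↔ right).

The purple triangle is in the bottom-left of the first image and the bottom-right of the second — shapes on opposite sides of the vertical midline have swapped in a mirror flip.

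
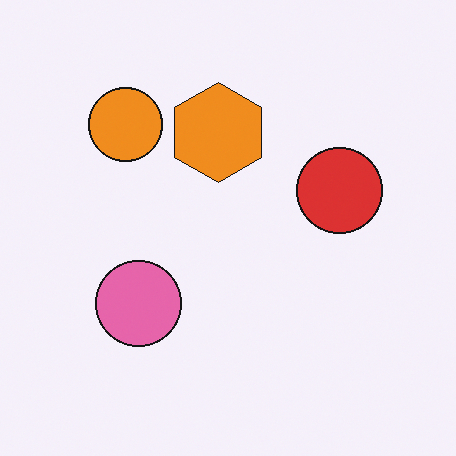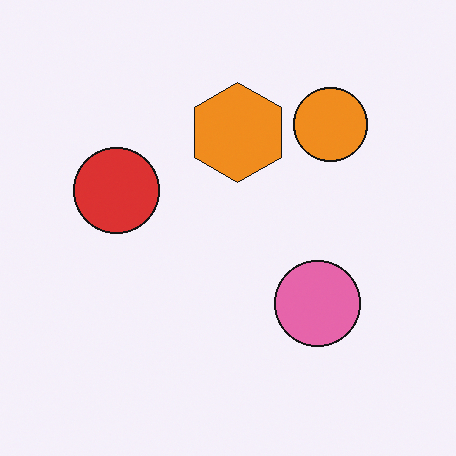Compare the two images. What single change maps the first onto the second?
This is the original image flipped horizontally (left ↔ right).

The red circle is in the right of the first image and the left of the second — shapes on opposite sides of the vertical midline have swapped in a mirror flip.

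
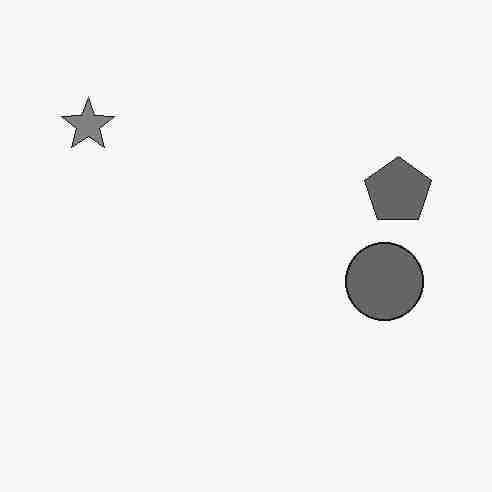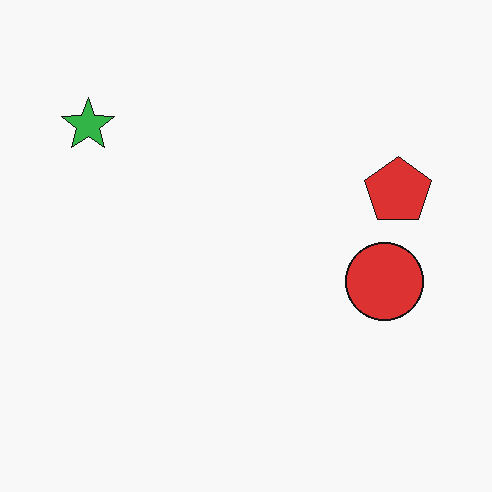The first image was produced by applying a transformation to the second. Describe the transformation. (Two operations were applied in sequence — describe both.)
Converted to grayscale, then degraded with heavy JPEG compression.

All color is removed — every shape is now a shade of grey. Blocky 8×8 compression artifacts appear around shape edges and the flat background shows ringing — characteristic JPEG degradation.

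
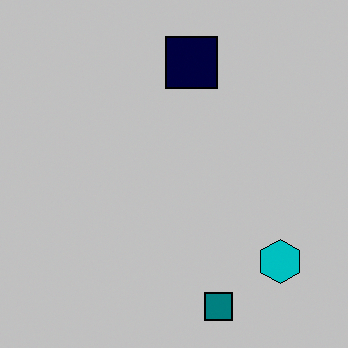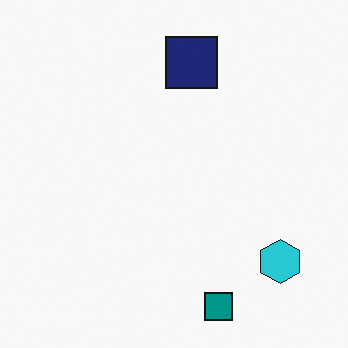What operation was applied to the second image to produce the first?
This is the original image heavily posterized to just a handful of flat colors.

Each flat color has snapped to a coarser quantized level — most visibly, the near-white background has dropped to a flat grey.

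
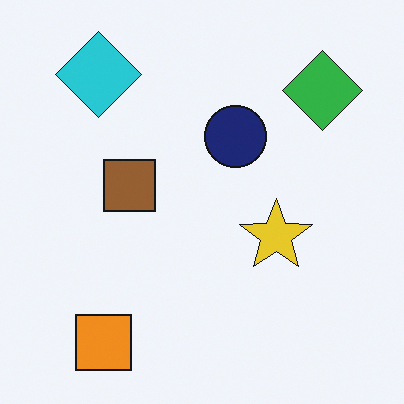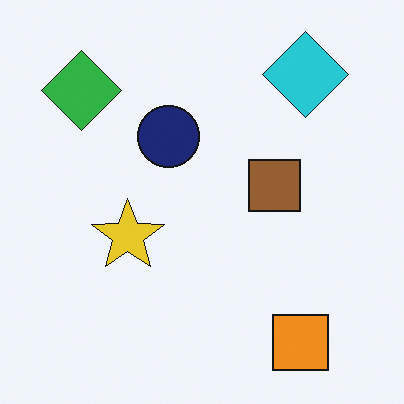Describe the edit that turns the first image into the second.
The image was flipped horizontally (left ↔ right).

The green diamond is in the top-right of the first image and the top-left of the second — shapes on opposite sides of the vertical midline have swapped in a mirror flip.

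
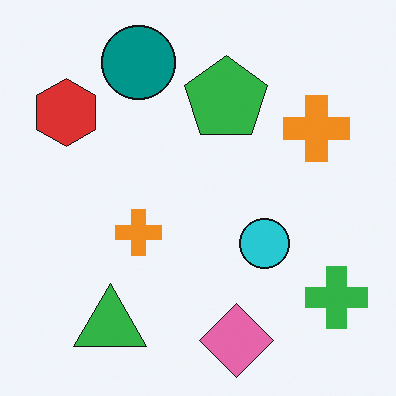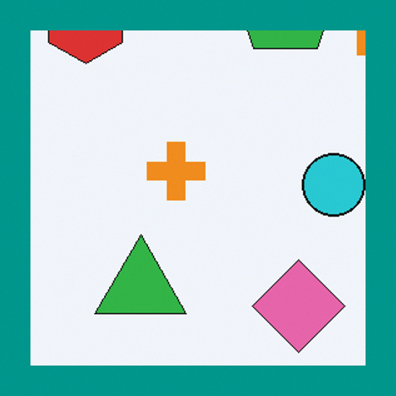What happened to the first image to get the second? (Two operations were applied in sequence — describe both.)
It was cropped to a modestly smaller region and rescaled, then framed with a teal border.

The visible shapes are larger and the field of view is narrower; shapes near the original edges may be partly or wholly outside the frame — a crop-and-rescale. A solid teal frame runs around the edge of the second image, with the content slightly shrunk inside it.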